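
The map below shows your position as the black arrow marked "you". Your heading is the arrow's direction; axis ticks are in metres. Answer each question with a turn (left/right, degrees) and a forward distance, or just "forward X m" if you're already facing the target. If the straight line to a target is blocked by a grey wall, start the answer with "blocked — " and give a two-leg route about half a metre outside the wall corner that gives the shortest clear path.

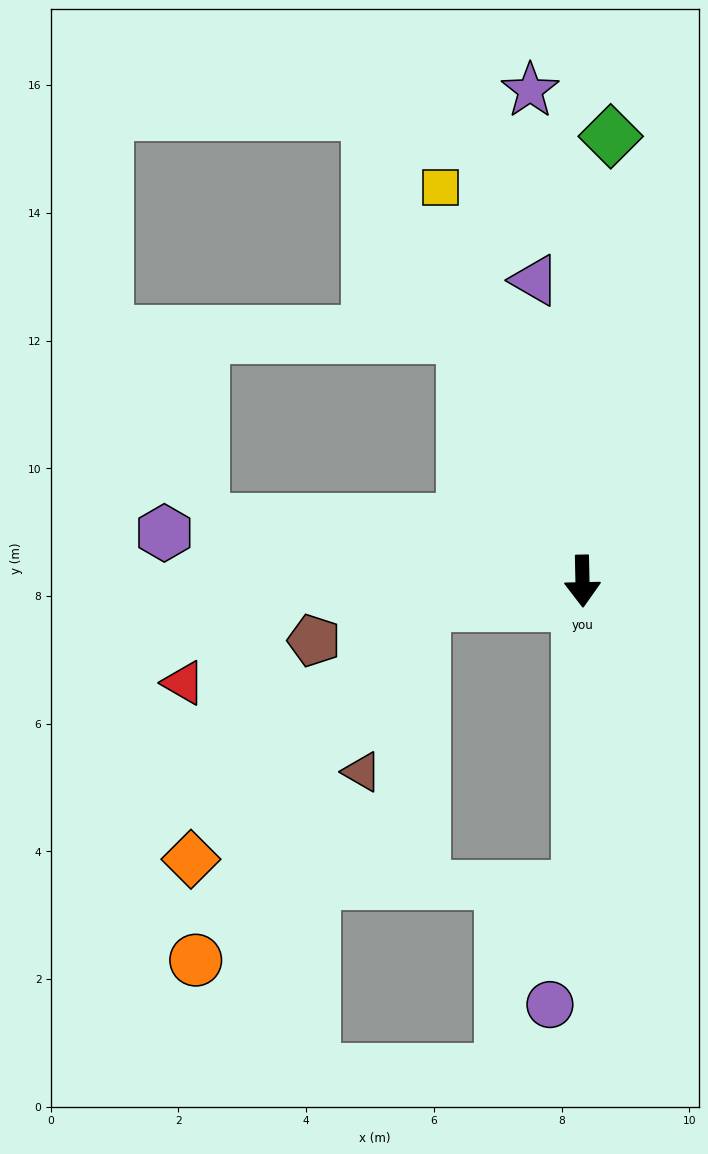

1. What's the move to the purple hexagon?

turn right 98°, forward 6.6 m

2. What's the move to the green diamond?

turn left 175°, forward 7.0 m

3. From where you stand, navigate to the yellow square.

turn right 161°, forward 6.6 m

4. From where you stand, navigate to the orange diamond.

blocked — turn right 83°, forward 2.5 m, then turn left 39°, forward 5.4 m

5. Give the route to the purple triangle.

turn right 172°, forward 4.8 m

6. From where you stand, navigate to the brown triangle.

blocked — turn right 83°, forward 2.5 m, then turn left 62°, forward 2.8 m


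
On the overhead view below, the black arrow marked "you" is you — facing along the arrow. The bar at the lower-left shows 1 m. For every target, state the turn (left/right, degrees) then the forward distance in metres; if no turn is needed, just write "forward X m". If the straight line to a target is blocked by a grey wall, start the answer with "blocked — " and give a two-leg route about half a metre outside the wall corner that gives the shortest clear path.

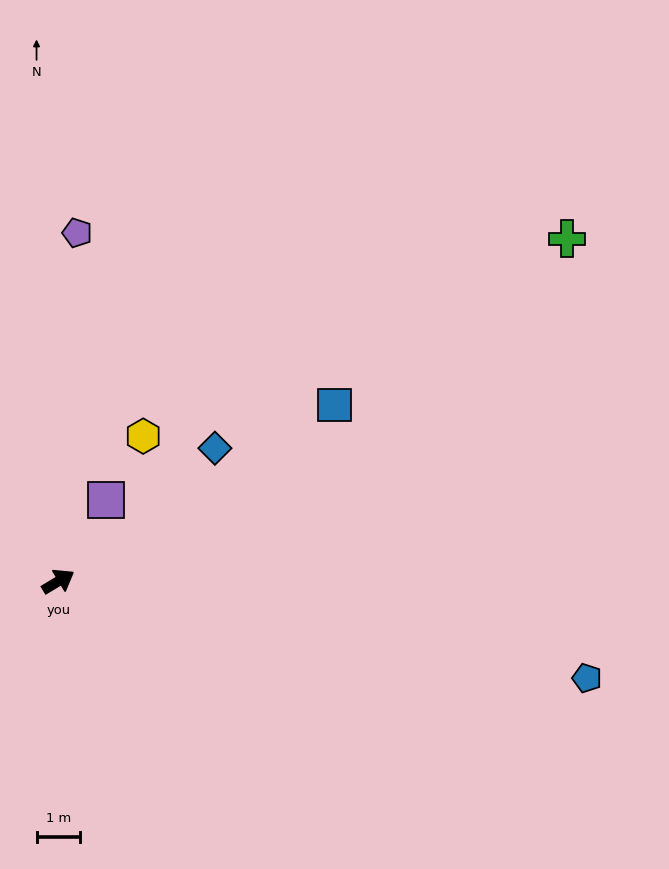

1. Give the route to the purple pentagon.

turn left 56°, forward 8.0 m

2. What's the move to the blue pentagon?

turn right 41°, forward 12.3 m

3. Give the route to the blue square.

forward 7.5 m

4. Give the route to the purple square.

turn left 29°, forward 2.2 m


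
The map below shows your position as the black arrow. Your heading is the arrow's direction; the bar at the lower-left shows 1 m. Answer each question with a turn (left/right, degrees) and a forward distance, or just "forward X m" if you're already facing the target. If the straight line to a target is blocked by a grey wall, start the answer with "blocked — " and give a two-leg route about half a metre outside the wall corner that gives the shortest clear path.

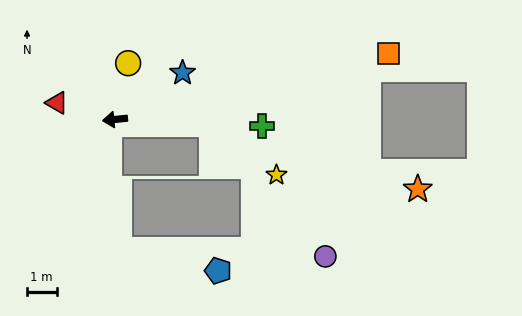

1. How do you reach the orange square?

turn right 172°, forward 9.5 m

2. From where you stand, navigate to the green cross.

turn left 172°, forward 5.0 m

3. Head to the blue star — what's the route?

turn right 151°, forward 2.8 m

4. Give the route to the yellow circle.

turn right 109°, forward 2.0 m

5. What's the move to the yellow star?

blocked — turn left 171°, forward 3.3 m, then turn right 34°, forward 2.8 m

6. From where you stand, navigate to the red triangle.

turn right 22°, forward 2.0 m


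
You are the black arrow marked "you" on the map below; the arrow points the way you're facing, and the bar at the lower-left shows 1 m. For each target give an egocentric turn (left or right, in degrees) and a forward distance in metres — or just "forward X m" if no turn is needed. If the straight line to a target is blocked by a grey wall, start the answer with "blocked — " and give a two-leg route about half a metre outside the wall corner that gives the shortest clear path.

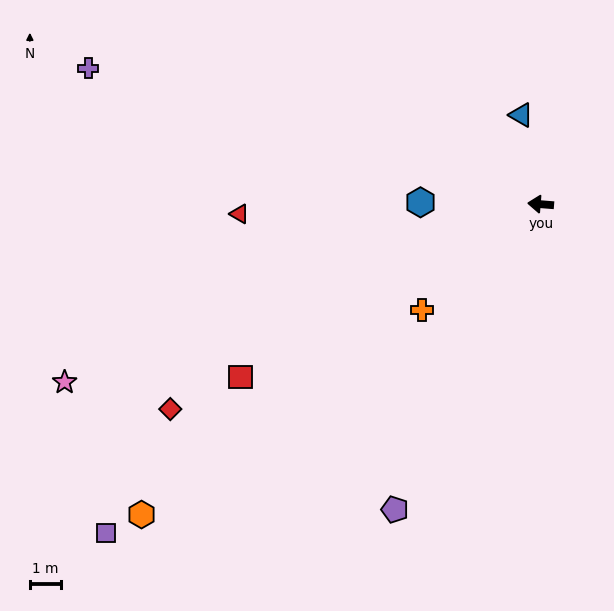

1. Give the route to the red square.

turn left 34°, forward 11.0 m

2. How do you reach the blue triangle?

turn right 73°, forward 2.9 m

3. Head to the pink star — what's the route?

turn left 25°, forward 16.1 m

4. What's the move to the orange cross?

turn left 46°, forward 5.0 m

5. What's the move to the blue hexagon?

turn left 4°, forward 3.8 m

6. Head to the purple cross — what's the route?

turn right 12°, forward 15.0 m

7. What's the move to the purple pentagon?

turn left 69°, forward 10.7 m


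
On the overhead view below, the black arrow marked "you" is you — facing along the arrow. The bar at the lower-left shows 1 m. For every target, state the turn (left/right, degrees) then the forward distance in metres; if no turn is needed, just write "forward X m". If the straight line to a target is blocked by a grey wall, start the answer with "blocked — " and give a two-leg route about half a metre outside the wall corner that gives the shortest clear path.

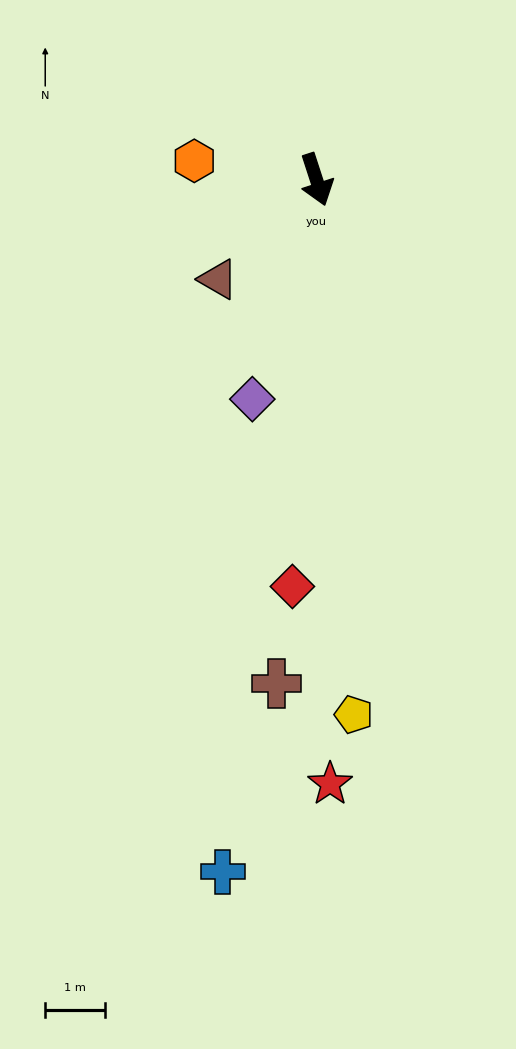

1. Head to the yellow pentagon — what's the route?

turn right 14°, forward 8.9 m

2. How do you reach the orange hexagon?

turn right 117°, forward 2.1 m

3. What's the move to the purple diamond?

turn right 34°, forward 3.8 m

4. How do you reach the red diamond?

turn right 21°, forward 6.8 m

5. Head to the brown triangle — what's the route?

turn right 63°, forward 2.3 m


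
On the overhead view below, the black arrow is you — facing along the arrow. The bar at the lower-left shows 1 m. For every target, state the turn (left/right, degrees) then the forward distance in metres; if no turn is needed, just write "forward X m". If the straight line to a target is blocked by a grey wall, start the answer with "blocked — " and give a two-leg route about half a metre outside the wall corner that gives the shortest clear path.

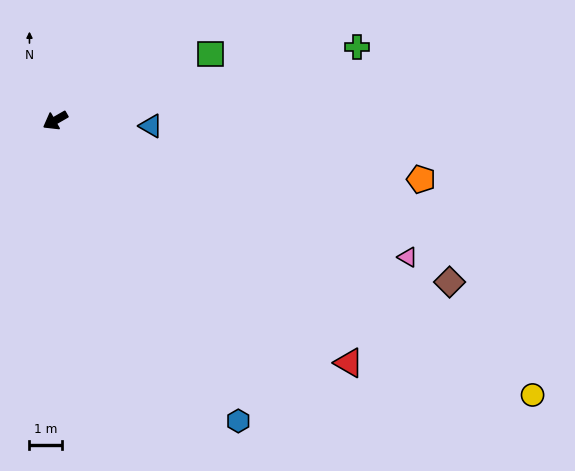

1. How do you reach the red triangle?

turn left 111°, forward 11.6 m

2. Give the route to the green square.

turn left 173°, forward 5.1 m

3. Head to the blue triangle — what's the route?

turn left 147°, forward 2.9 m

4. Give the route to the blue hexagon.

turn left 91°, forward 10.7 m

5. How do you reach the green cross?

turn left 164°, forward 9.4 m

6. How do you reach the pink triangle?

turn left 129°, forward 11.5 m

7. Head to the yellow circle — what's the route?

turn left 120°, forward 16.7 m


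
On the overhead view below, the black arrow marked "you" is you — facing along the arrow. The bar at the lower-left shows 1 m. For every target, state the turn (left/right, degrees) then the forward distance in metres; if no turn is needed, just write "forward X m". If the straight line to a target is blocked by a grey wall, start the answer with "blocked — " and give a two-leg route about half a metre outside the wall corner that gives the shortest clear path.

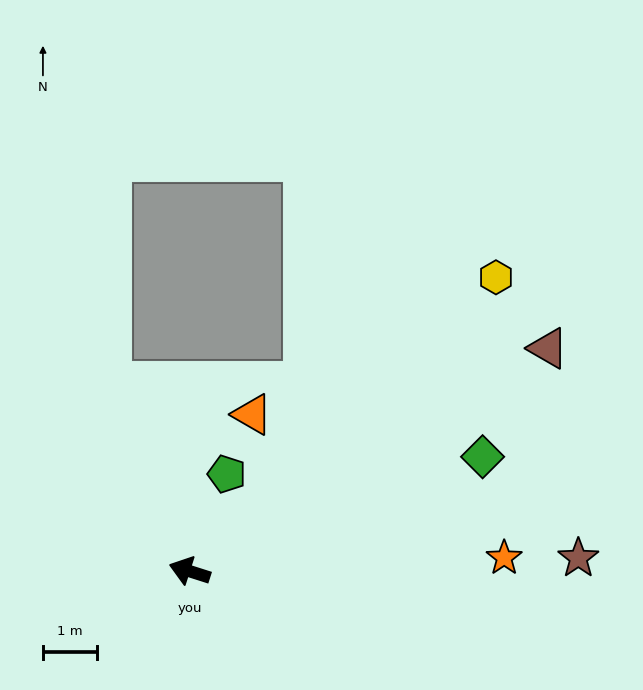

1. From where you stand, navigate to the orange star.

turn right 160°, forward 5.8 m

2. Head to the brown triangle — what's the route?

turn right 130°, forward 7.8 m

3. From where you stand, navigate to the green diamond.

turn right 141°, forward 5.8 m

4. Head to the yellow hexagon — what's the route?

turn right 118°, forward 7.9 m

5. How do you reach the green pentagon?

turn right 93°, forward 1.9 m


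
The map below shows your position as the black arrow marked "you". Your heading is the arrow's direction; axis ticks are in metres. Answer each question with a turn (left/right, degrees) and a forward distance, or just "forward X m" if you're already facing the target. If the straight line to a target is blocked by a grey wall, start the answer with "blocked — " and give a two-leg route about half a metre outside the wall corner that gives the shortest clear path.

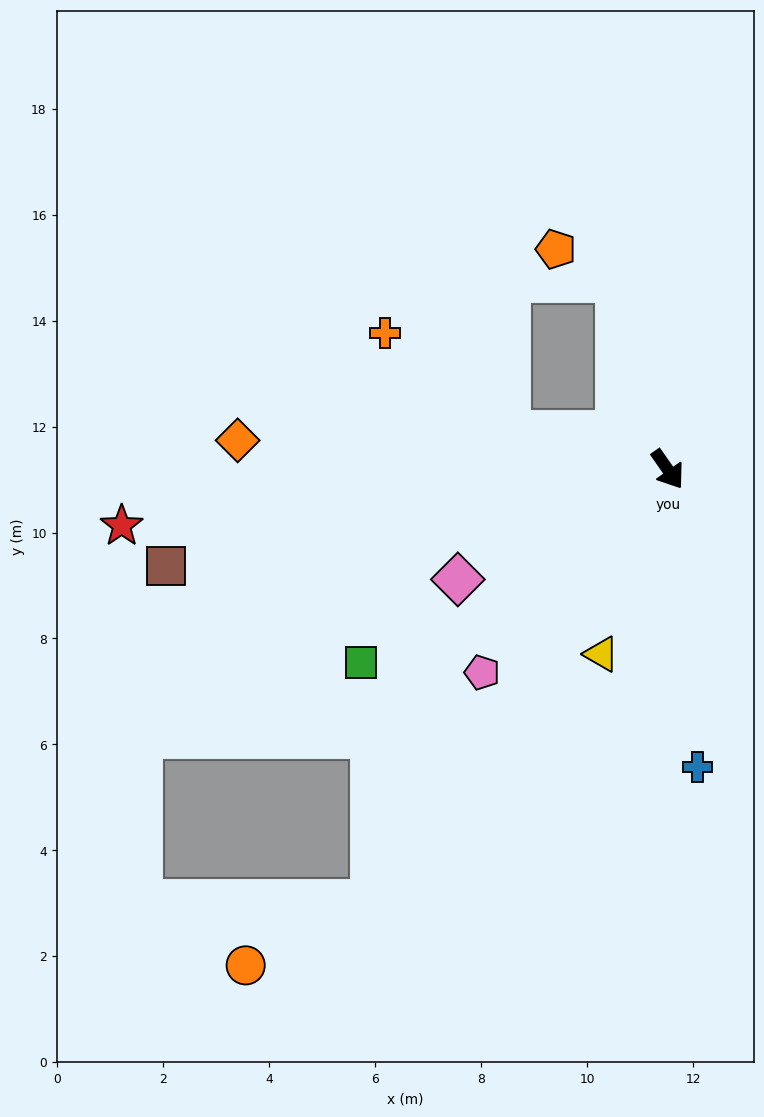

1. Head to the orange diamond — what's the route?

turn right 129°, forward 8.1 m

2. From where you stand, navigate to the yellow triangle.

turn right 55°, forward 3.7 m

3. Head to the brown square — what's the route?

turn right 114°, forward 9.6 m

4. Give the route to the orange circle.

blocked — turn right 69°, forward 9.9 m, then turn right 29°, forward 2.7 m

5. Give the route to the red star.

turn right 119°, forward 10.4 m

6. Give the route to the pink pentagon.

turn right 77°, forward 5.2 m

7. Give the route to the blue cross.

turn right 29°, forward 5.6 m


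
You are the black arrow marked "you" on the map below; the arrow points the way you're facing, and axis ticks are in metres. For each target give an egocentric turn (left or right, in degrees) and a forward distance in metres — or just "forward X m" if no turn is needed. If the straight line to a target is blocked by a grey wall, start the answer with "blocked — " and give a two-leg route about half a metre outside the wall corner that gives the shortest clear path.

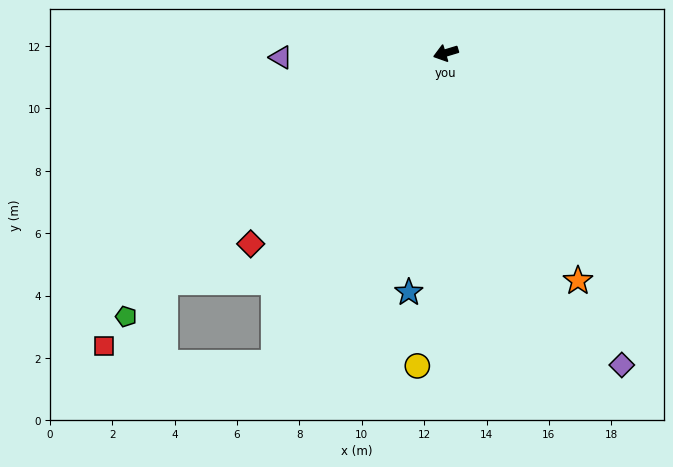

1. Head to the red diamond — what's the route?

turn left 28°, forward 8.8 m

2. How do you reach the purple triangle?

turn right 15°, forward 5.3 m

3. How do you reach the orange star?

turn left 103°, forward 8.4 m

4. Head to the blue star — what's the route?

turn left 64°, forward 7.8 m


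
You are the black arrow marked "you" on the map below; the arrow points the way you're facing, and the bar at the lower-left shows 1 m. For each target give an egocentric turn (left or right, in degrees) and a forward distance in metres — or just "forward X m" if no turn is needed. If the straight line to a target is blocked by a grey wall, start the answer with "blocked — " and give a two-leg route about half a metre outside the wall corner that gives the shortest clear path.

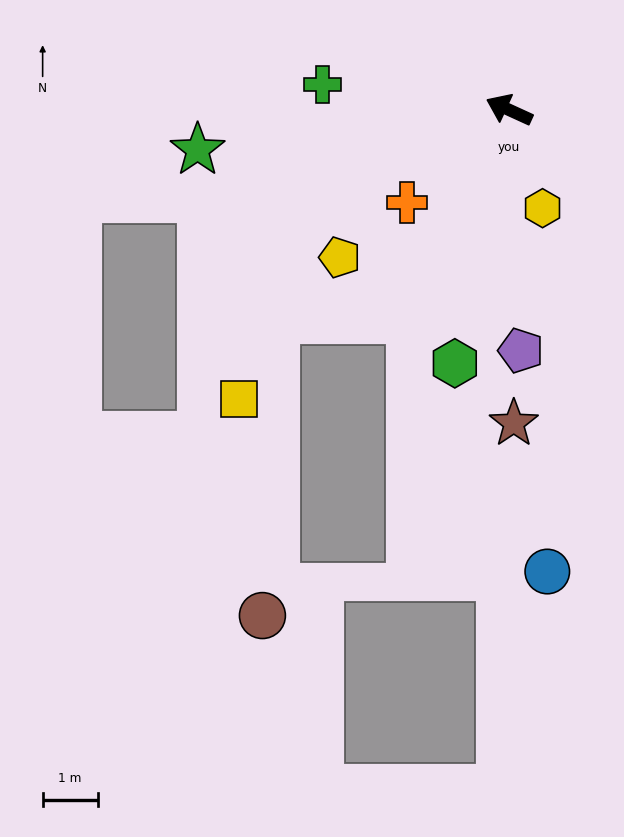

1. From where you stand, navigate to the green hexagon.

turn left 102°, forward 4.7 m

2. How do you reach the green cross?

turn left 17°, forward 3.4 m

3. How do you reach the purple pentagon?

turn left 117°, forward 4.4 m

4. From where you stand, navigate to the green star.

turn left 32°, forward 5.7 m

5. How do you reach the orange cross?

turn left 67°, forward 2.5 m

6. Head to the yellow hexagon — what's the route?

turn left 133°, forward 1.9 m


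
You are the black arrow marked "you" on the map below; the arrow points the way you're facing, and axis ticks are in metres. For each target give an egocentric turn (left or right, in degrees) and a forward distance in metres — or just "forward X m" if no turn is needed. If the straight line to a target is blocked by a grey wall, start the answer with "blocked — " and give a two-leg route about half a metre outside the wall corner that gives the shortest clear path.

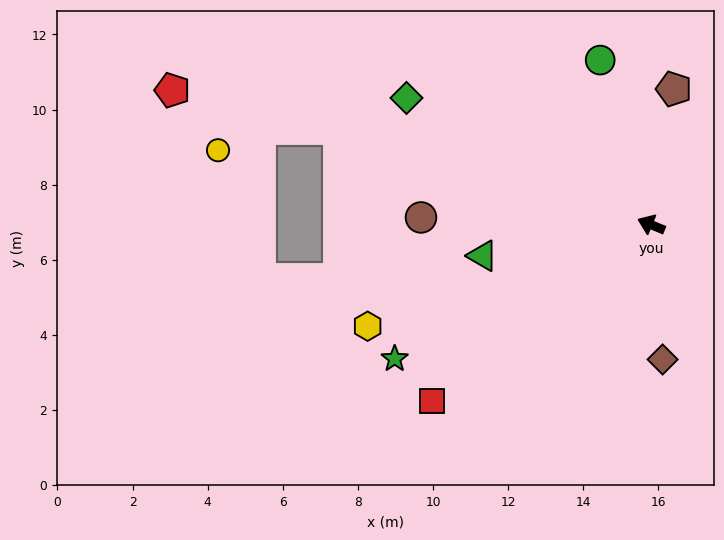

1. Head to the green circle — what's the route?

turn right 50°, forward 4.6 m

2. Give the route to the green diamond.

turn right 5°, forward 7.3 m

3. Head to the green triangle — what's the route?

turn left 33°, forward 4.6 m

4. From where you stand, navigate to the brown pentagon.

turn right 77°, forward 3.7 m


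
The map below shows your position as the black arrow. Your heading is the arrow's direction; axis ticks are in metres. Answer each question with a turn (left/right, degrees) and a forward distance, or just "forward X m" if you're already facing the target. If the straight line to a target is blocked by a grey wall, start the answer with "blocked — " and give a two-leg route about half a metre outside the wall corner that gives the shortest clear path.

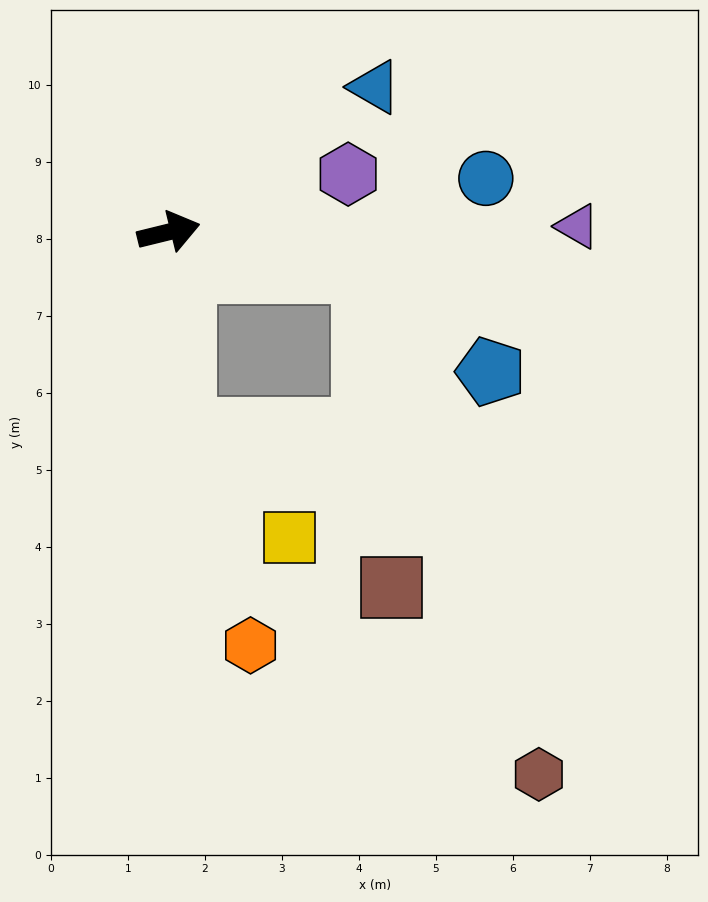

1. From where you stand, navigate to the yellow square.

blocked — turn right 100°, forward 2.6 m, then turn left 41°, forward 2.0 m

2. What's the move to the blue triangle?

turn left 21°, forward 3.3 m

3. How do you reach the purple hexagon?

turn left 4°, forward 2.4 m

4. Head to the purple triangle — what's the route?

turn right 13°, forward 5.3 m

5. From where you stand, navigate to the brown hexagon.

blocked — turn right 25°, forward 2.6 m, then turn right 60°, forward 6.9 m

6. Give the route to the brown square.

blocked — turn right 25°, forward 2.6 m, then turn right 74°, forward 4.1 m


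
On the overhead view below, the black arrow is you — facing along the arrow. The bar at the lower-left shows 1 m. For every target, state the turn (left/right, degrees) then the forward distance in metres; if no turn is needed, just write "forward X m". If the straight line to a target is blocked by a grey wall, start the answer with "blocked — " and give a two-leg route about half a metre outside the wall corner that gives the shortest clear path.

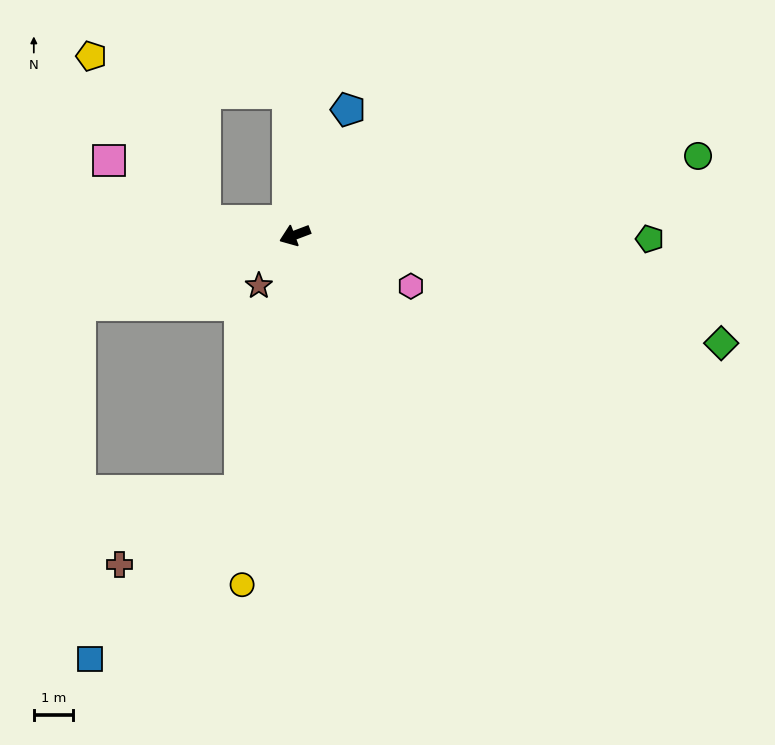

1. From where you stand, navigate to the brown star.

turn left 34°, forward 1.6 m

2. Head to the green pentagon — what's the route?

turn left 159°, forward 9.1 m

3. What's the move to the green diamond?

turn left 145°, forward 11.3 m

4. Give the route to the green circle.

turn left 170°, forward 10.6 m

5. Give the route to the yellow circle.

turn left 61°, forward 9.1 m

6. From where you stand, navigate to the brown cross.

blocked — turn left 57°, forward 6.7 m, then turn right 47°, forward 3.6 m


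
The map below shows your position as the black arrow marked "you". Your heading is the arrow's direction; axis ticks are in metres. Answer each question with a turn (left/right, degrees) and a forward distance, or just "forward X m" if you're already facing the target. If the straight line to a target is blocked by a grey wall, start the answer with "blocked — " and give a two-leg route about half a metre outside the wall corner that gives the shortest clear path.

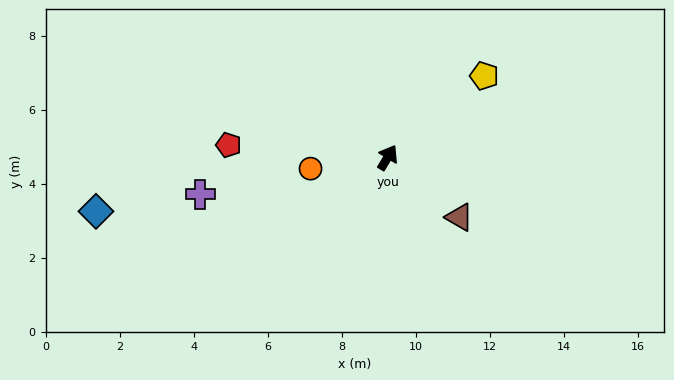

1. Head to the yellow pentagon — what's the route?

turn right 19°, forward 3.4 m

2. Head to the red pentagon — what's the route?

turn left 117°, forward 4.3 m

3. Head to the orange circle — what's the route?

turn left 129°, forward 2.1 m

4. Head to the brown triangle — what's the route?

turn right 99°, forward 2.5 m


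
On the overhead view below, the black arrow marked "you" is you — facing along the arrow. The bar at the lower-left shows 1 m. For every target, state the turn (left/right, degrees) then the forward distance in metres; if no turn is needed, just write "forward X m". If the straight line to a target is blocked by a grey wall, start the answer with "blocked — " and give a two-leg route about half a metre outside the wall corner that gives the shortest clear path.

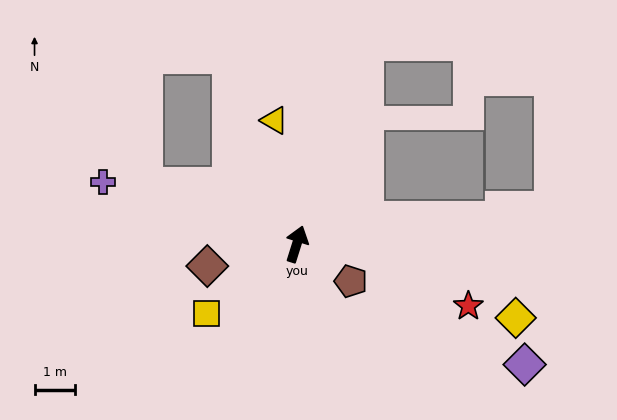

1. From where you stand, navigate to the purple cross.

turn left 90°, forward 5.0 m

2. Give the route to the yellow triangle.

turn left 28°, forward 3.1 m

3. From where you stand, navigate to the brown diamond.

turn left 121°, forward 2.3 m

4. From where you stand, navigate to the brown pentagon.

turn right 107°, forward 1.6 m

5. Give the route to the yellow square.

turn left 145°, forward 2.8 m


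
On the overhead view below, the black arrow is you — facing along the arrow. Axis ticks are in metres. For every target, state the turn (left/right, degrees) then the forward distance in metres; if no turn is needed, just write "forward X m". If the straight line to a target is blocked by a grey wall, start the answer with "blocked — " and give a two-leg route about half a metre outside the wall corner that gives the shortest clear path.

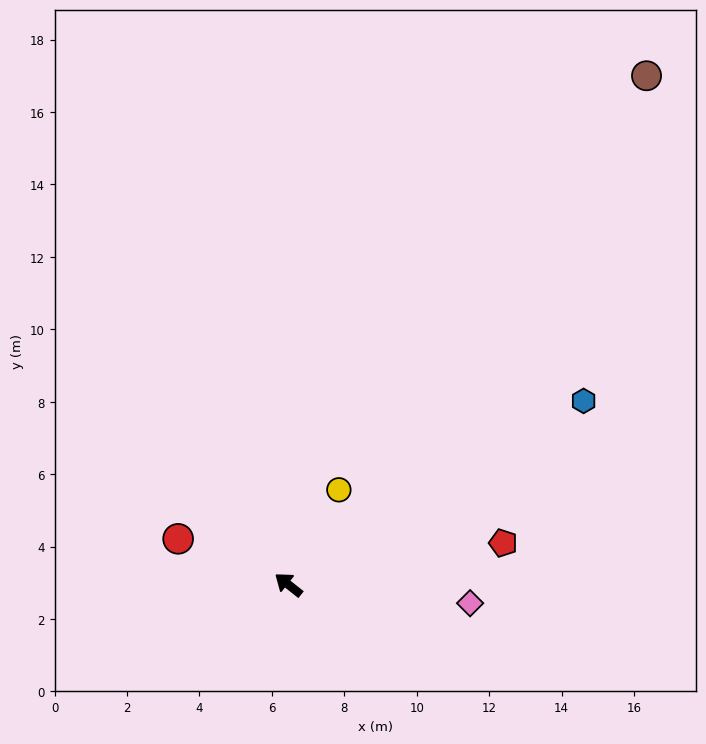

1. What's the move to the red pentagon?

turn right 131°, forward 6.0 m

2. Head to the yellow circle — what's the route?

turn right 80°, forward 3.0 m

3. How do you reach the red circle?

turn left 16°, forward 3.3 m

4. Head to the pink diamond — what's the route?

turn right 147°, forward 5.0 m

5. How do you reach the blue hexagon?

turn right 110°, forward 9.6 m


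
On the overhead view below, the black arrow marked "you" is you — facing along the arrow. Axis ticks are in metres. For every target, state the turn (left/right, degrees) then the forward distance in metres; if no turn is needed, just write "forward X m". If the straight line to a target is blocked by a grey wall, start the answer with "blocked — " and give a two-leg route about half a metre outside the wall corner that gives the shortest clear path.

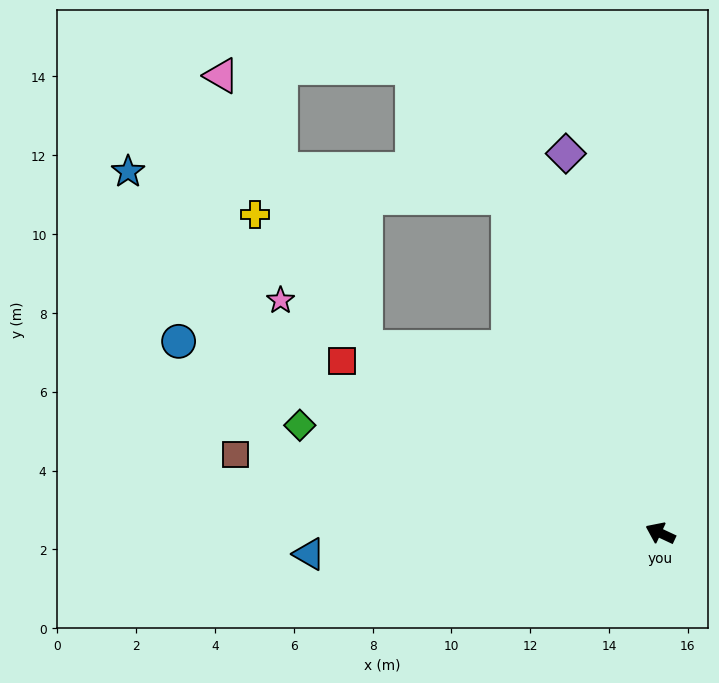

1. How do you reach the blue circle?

turn left 3°, forward 13.2 m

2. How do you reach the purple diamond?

turn right 51°, forward 9.9 m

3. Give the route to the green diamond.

turn left 8°, forward 9.5 m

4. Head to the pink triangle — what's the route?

blocked — turn right 7°, forward 8.8 m, then turn right 30°, forward 7.8 m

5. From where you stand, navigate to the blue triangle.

turn left 29°, forward 8.9 m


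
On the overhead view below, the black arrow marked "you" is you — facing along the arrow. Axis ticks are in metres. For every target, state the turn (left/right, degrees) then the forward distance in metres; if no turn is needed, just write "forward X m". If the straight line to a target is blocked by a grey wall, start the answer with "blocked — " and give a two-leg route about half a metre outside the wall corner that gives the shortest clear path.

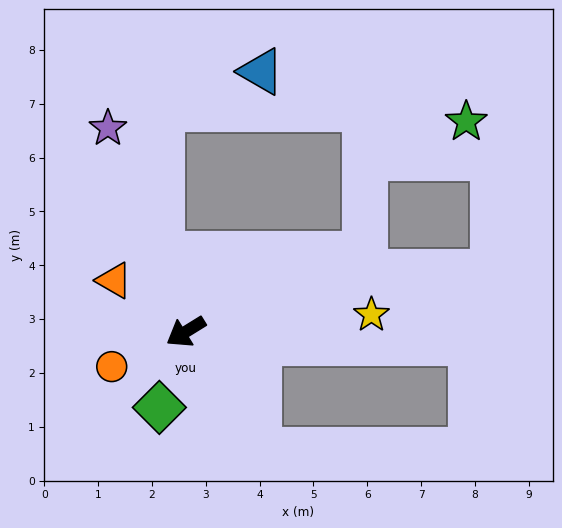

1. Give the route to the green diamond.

turn left 39°, forward 1.5 m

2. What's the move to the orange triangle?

turn right 67°, forward 1.6 m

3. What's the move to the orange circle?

turn right 7°, forward 1.5 m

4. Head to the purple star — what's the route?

turn right 101°, forward 4.0 m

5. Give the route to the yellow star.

turn left 153°, forward 3.5 m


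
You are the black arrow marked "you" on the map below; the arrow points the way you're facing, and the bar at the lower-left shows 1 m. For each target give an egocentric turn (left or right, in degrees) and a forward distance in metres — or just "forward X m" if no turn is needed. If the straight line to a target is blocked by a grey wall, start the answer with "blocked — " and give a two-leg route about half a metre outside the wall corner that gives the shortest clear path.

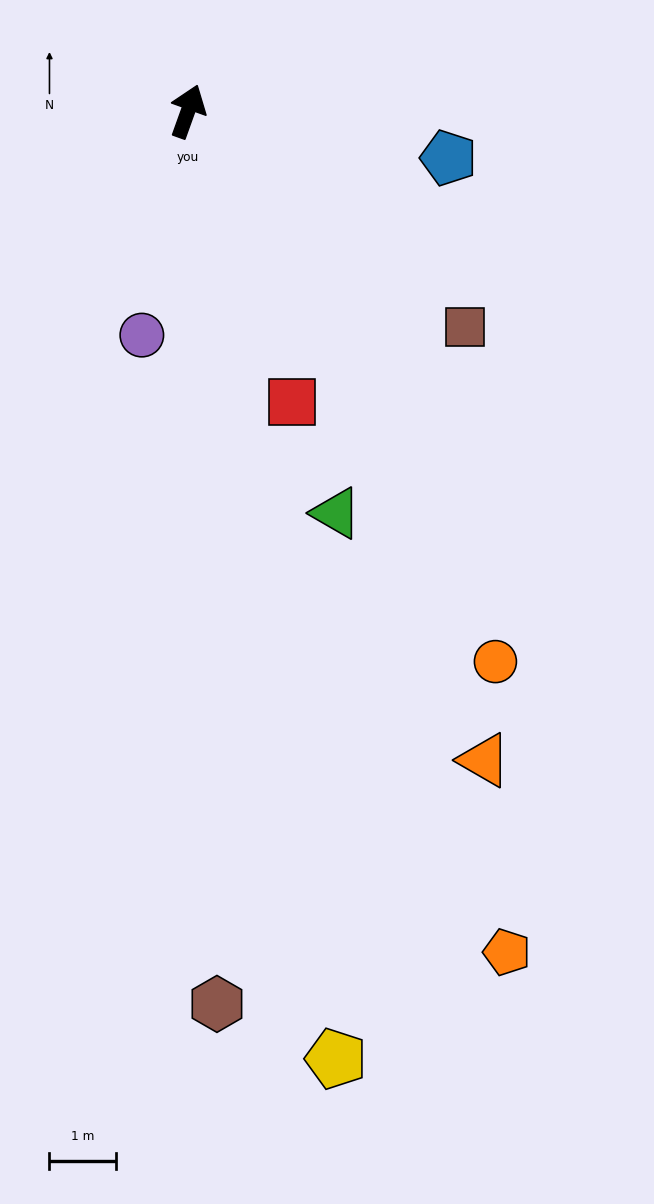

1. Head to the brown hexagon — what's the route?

turn right 158°, forward 13.5 m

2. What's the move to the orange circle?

turn right 131°, forward 9.5 m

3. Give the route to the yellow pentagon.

turn right 151°, forward 14.5 m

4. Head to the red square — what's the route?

turn right 141°, forward 4.7 m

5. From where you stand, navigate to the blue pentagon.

turn right 80°, forward 4.0 m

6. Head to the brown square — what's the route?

turn right 108°, forward 5.3 m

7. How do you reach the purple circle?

turn right 172°, forward 3.4 m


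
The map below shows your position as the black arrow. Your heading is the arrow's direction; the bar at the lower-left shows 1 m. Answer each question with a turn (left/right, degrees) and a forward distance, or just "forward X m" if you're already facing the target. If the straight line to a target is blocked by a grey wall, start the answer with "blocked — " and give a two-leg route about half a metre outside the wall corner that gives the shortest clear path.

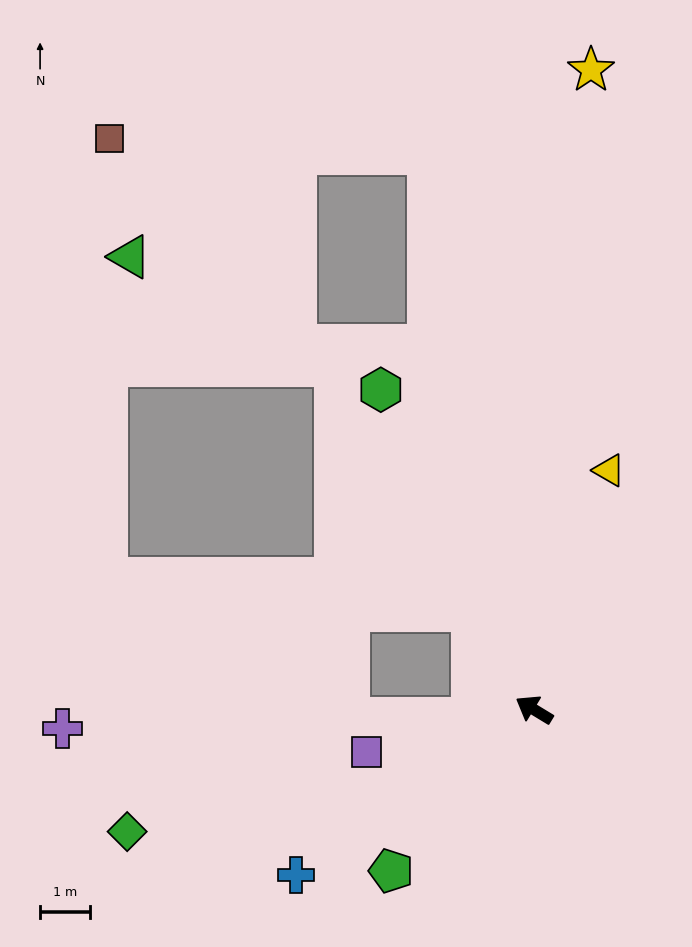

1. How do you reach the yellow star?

turn right 64°, forward 12.9 m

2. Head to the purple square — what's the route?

turn left 45°, forward 3.5 m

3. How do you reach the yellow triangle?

turn right 76°, forward 5.0 m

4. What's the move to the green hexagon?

turn right 33°, forward 7.1 m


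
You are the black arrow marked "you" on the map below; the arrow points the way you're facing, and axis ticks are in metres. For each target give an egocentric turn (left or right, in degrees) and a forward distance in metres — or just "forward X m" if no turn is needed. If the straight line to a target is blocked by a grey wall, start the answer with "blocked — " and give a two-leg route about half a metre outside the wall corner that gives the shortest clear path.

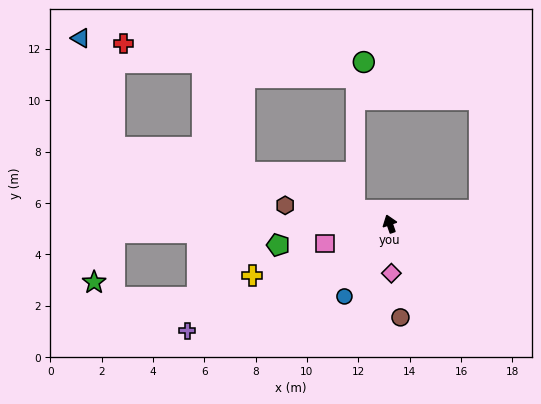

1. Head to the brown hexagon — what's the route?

turn left 61°, forward 4.1 m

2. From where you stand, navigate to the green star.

blocked — turn left 73°, forward 10.7 m, then turn left 66°, forward 2.1 m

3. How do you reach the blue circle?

turn left 129°, forward 3.3 m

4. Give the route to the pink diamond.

turn left 163°, forward 1.9 m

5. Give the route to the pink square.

turn left 88°, forward 2.6 m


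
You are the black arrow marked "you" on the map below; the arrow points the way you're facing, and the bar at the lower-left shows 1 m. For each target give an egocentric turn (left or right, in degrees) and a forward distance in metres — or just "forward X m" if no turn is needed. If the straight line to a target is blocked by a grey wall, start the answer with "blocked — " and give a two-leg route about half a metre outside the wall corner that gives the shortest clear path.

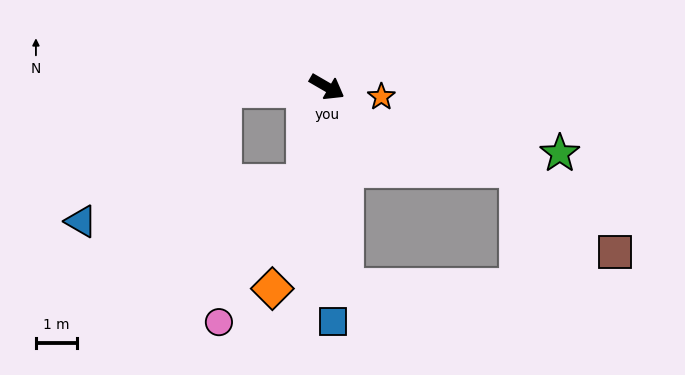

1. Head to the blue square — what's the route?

turn right 58°, forward 5.6 m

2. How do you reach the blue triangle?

blocked — turn right 148°, forward 2.5 m, then turn left 41°, forward 4.7 m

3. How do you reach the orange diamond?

turn right 75°, forward 5.0 m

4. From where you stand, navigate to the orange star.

turn left 20°, forward 1.3 m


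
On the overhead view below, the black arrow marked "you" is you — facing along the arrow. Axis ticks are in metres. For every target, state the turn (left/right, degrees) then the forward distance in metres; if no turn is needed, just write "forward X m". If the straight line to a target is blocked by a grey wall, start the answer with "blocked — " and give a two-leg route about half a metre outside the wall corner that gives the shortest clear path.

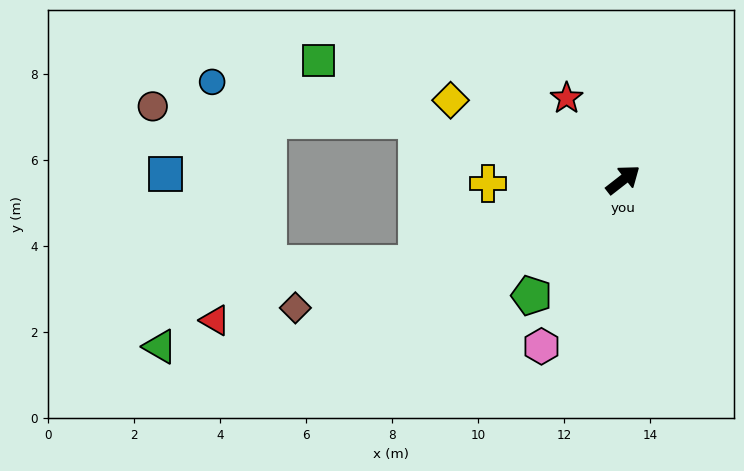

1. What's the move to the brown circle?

blocked — turn left 126°, forward 5.0 m, then turn left 13°, forward 6.1 m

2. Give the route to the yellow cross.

turn left 144°, forward 3.1 m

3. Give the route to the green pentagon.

turn right 166°, forward 3.4 m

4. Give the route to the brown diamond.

turn left 163°, forward 8.2 m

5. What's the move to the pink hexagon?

turn right 154°, forward 4.3 m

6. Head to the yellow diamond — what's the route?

turn left 117°, forward 4.4 m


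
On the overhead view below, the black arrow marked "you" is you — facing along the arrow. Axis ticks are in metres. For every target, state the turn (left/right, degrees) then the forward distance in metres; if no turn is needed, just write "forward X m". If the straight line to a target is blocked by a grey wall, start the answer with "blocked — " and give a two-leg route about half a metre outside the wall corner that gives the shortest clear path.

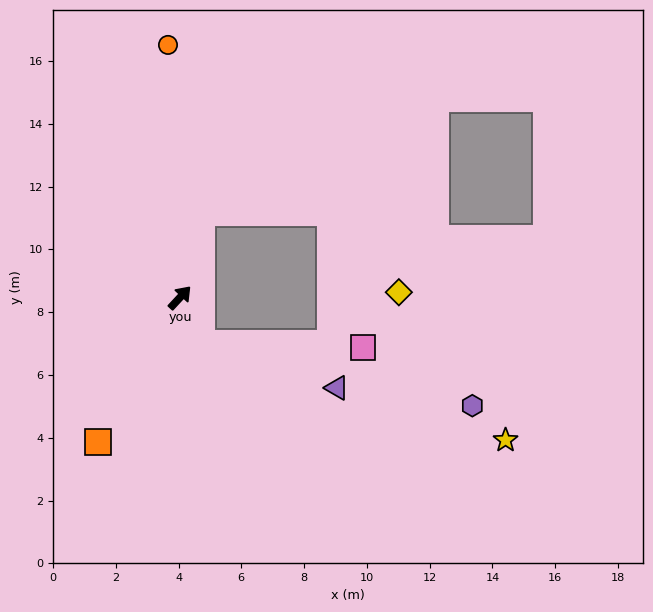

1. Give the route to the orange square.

turn right 167°, forward 5.3 m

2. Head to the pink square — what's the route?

blocked — turn right 111°, forward 1.6 m, then turn left 62°, forward 5.1 m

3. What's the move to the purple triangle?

blocked — turn right 111°, forward 1.6 m, then turn left 46°, forward 4.5 m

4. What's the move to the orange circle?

turn left 46°, forward 8.1 m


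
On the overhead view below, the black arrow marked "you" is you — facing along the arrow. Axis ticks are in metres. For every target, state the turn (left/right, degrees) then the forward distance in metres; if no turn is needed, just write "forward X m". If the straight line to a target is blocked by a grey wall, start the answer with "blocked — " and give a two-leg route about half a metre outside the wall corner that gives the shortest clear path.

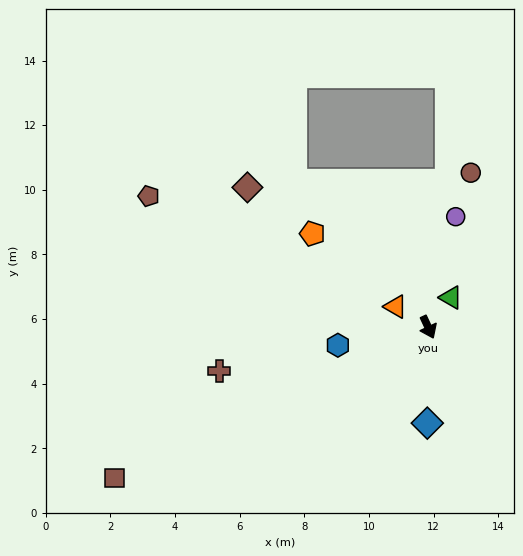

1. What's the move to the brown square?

turn right 89°, forward 10.8 m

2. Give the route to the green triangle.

turn left 118°, forward 1.2 m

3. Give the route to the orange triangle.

turn right 147°, forward 1.2 m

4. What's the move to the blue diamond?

turn right 26°, forward 3.0 m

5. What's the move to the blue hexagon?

turn right 104°, forward 2.9 m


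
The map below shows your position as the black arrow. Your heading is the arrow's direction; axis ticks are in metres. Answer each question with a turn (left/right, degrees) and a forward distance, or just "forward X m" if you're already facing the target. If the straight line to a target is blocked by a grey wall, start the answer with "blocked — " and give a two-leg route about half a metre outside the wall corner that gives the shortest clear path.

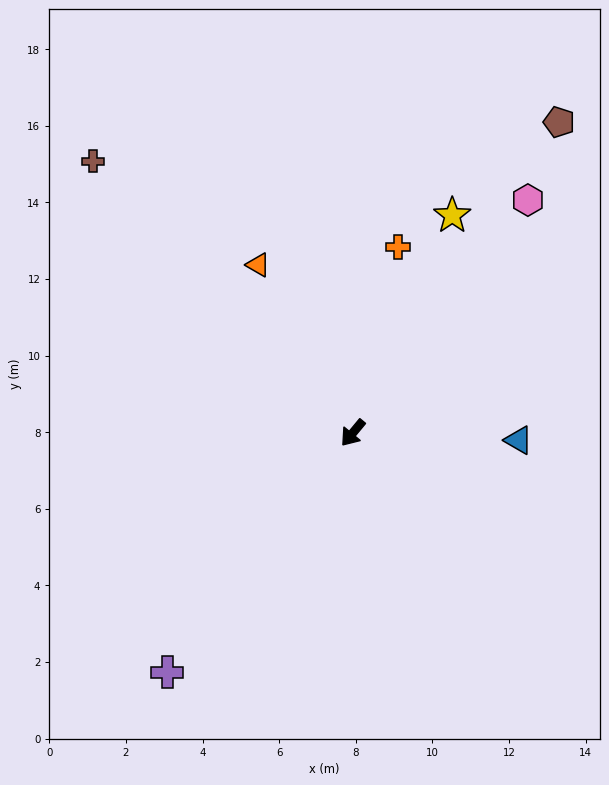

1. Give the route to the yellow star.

turn right 165°, forward 6.2 m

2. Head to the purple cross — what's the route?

forward 7.9 m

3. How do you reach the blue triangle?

turn left 127°, forward 4.3 m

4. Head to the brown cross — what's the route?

turn right 97°, forward 9.8 m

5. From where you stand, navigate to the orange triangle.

turn right 111°, forward 5.0 m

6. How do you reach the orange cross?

turn right 154°, forward 5.0 m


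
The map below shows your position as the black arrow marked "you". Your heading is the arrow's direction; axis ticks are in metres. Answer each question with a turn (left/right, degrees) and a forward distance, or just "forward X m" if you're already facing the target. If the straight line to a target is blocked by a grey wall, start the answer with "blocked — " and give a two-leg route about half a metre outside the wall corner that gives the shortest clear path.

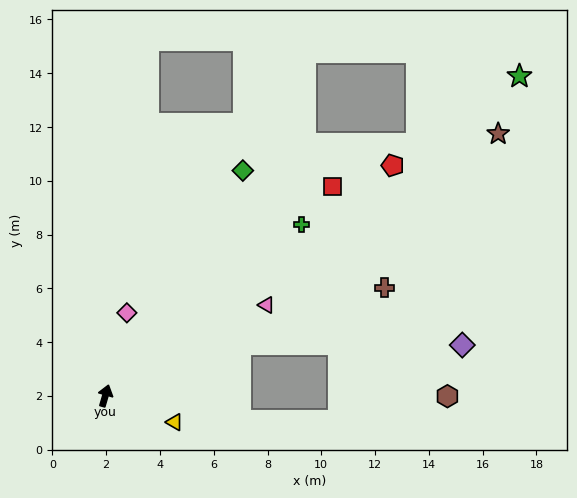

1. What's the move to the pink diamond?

forward 3.2 m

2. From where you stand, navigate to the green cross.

turn right 33°, forward 9.7 m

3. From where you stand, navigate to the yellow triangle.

turn right 95°, forward 2.8 m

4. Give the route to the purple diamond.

blocked — turn right 53°, forward 5.4 m, then turn right 21°, forward 8.3 m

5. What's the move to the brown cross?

turn right 53°, forward 11.1 m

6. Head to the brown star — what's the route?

turn right 40°, forward 17.6 m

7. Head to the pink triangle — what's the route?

turn right 44°, forward 6.9 m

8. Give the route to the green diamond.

turn right 15°, forward 9.8 m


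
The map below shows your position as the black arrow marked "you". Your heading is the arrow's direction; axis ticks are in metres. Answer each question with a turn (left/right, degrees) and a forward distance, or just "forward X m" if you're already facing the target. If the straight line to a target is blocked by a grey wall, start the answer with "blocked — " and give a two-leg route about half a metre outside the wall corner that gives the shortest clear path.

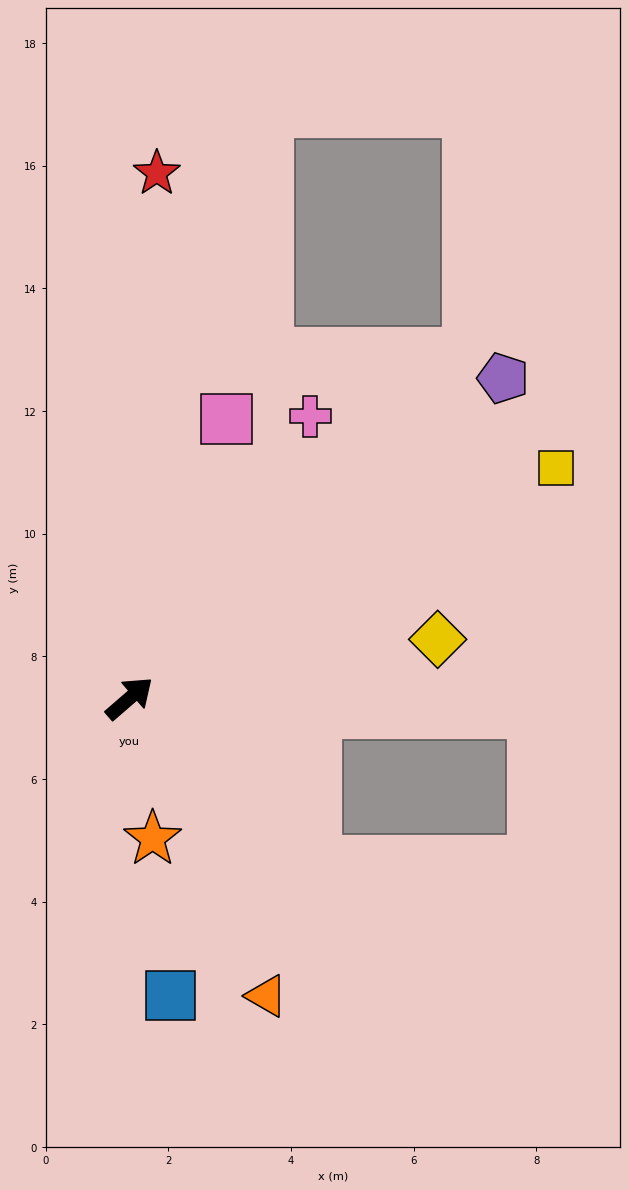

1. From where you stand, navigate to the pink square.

turn left 30°, forward 4.8 m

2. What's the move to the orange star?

turn right 122°, forward 2.3 m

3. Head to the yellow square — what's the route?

turn right 13°, forward 7.9 m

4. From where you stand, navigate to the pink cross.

turn left 16°, forward 5.5 m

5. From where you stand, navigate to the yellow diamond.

turn right 30°, forward 5.1 m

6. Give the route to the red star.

turn left 46°, forward 8.6 m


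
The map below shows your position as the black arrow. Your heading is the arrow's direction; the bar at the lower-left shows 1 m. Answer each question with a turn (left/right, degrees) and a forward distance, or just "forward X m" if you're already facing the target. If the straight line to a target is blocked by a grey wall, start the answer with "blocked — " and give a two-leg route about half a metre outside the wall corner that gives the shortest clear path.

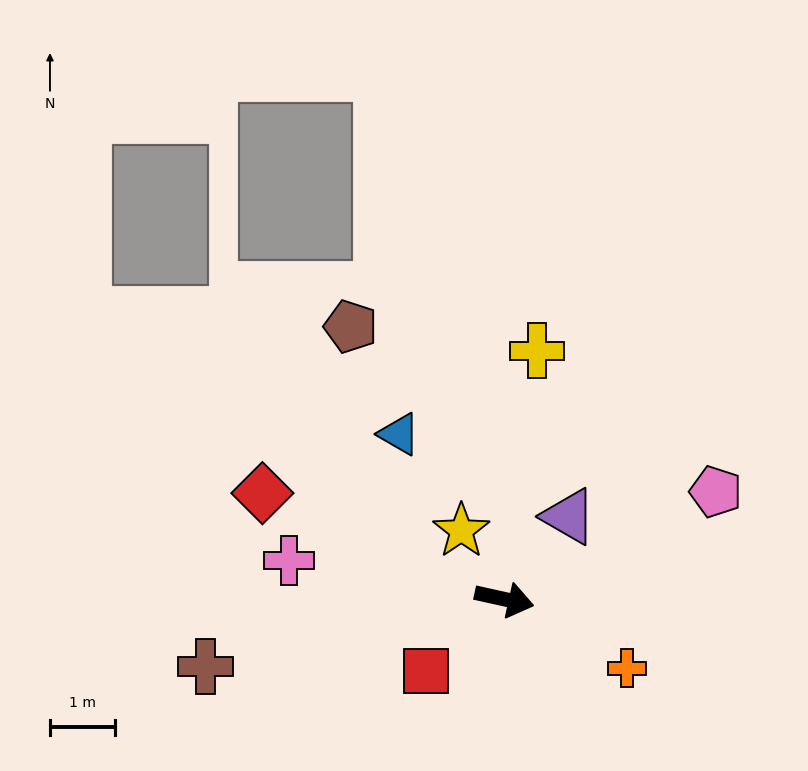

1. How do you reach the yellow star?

turn left 135°, forward 1.2 m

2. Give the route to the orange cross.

turn right 17°, forward 2.2 m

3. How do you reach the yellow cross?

turn left 95°, forward 3.9 m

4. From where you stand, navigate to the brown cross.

turn right 155°, forward 4.7 m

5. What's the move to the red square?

turn right 125°, forward 1.6 m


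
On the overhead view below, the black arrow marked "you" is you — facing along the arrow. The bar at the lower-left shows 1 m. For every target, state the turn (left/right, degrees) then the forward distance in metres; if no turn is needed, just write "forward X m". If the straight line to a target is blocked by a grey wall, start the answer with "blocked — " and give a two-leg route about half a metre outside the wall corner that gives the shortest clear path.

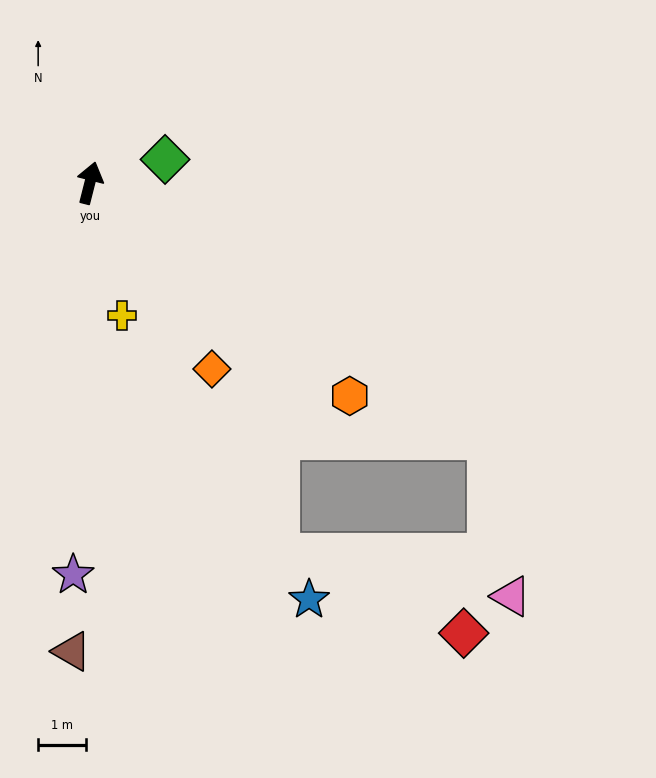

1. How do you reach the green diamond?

turn right 58°, forward 1.6 m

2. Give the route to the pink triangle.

blocked — turn right 109°, forward 9.8 m, then turn right 48°, forward 3.3 m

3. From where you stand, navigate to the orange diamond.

turn right 133°, forward 4.6 m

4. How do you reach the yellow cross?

turn right 152°, forward 2.8 m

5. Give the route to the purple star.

turn right 168°, forward 8.1 m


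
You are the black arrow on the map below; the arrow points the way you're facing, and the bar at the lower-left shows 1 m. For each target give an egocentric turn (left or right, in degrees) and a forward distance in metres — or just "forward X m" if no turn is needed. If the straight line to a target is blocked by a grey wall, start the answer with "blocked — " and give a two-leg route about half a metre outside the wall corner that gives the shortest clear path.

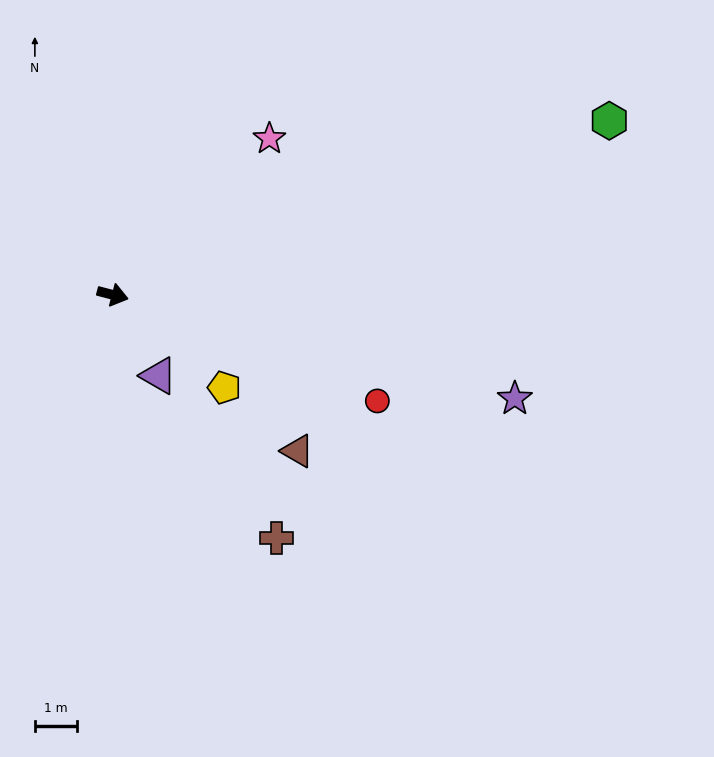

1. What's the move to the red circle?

turn right 7°, forward 6.8 m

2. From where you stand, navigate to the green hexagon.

turn left 34°, forward 12.6 m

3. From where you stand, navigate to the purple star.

forward 9.9 m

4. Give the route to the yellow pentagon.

turn right 25°, forward 3.5 m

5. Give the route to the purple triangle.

turn right 46°, forward 2.2 m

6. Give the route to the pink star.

turn left 60°, forward 5.3 m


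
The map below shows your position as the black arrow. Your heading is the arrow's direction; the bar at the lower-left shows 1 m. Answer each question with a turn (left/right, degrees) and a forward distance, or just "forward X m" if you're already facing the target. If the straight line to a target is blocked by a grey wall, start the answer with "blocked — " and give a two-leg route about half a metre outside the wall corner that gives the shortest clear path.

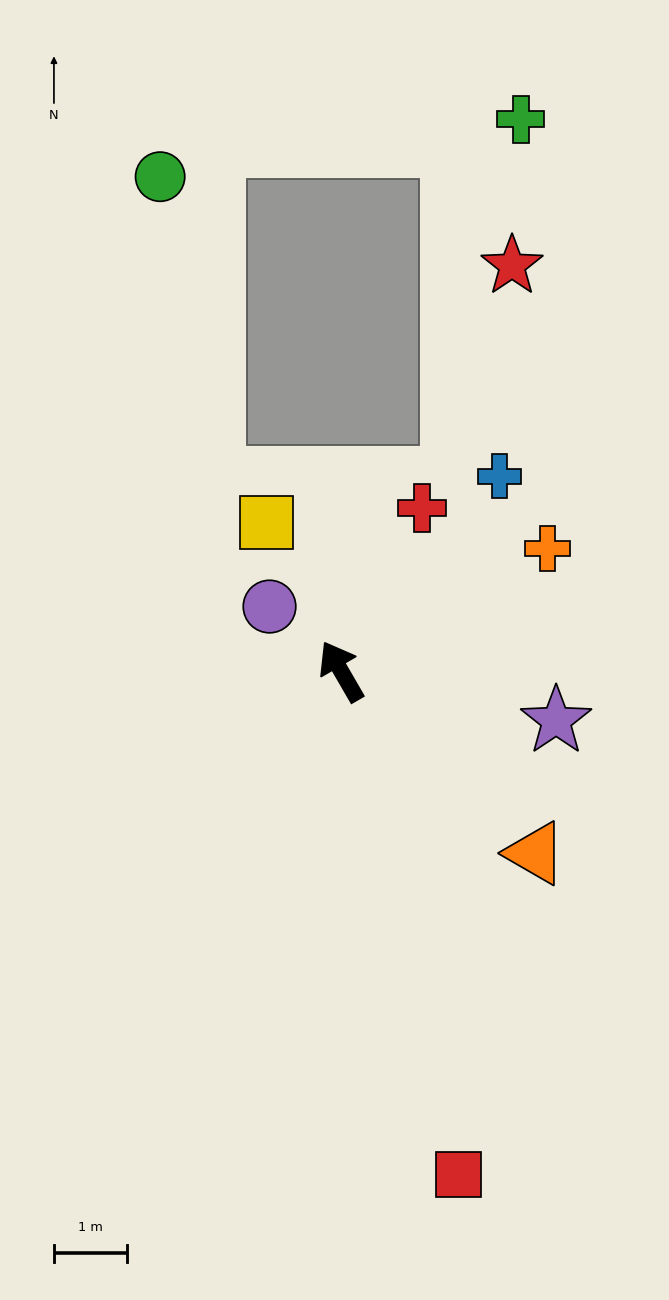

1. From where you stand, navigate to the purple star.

turn right 133°, forward 3.0 m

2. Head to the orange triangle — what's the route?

turn right 163°, forward 3.7 m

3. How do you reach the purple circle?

turn left 18°, forward 1.3 m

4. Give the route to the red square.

turn left 163°, forward 7.1 m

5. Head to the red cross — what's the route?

turn right 56°, forward 2.5 m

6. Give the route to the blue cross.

turn right 69°, forward 3.5 m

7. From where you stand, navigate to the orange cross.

turn right 89°, forward 3.3 m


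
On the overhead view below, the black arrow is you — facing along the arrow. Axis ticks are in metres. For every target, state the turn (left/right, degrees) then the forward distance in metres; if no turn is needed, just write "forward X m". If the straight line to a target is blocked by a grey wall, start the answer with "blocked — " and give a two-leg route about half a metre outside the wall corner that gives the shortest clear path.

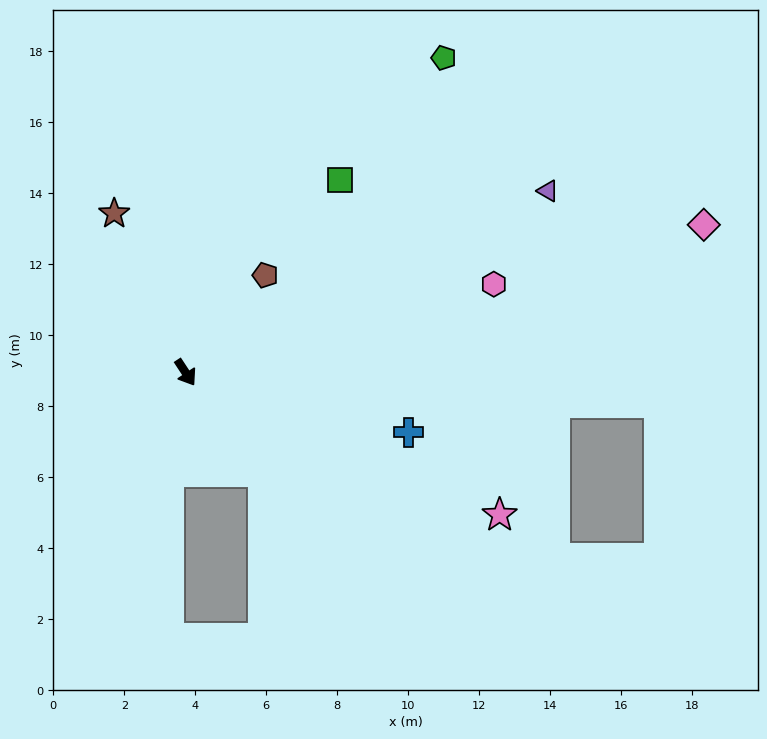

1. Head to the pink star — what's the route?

turn left 32°, forward 9.7 m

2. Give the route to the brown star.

turn left 171°, forward 4.9 m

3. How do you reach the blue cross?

turn left 42°, forward 6.5 m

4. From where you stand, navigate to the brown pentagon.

turn left 107°, forward 3.5 m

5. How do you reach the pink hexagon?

turn left 73°, forward 9.0 m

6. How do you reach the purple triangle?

turn left 83°, forward 11.4 m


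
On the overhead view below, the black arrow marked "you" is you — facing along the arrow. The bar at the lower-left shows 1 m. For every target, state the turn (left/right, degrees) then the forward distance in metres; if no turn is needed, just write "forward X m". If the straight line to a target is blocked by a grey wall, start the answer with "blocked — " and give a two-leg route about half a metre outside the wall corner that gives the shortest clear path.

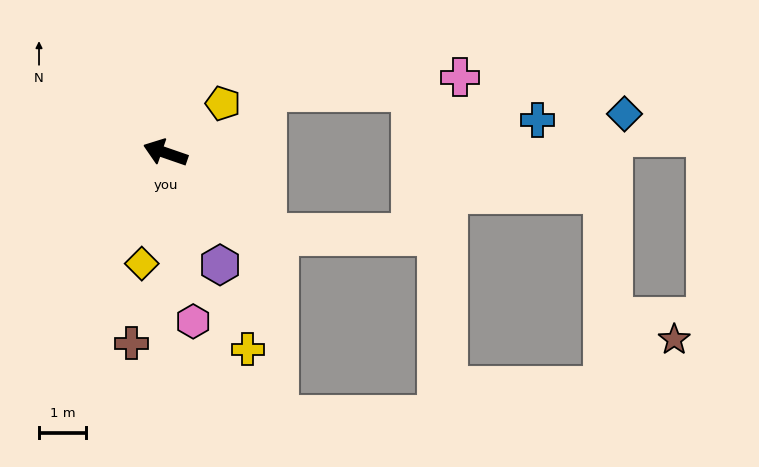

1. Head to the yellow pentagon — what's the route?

turn right 120°, forward 1.6 m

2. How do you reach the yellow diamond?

turn left 97°, forward 2.4 m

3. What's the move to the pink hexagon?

turn left 118°, forward 3.6 m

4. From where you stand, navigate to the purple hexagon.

turn left 135°, forward 2.6 m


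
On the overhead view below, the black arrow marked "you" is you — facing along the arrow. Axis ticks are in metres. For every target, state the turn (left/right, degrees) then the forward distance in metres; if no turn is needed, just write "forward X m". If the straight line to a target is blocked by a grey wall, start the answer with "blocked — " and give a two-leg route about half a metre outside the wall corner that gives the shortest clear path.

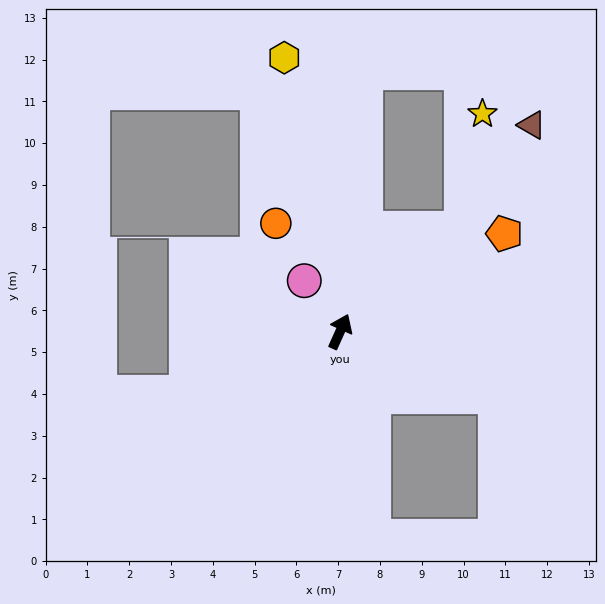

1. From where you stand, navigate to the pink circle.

turn left 59°, forward 1.5 m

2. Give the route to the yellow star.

blocked — turn right 26°, forward 3.8 m, then turn left 40°, forward 2.8 m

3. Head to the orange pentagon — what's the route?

turn right 35°, forward 4.6 m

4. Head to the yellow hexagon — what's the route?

turn left 36°, forward 6.7 m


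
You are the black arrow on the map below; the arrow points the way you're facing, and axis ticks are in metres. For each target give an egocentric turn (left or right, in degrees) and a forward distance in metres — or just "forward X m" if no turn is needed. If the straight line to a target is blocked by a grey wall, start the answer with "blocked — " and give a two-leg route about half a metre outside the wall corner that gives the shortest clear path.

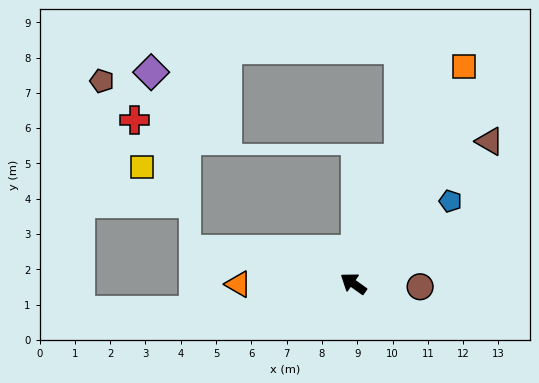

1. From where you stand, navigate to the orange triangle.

turn left 36°, forward 3.3 m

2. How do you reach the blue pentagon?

turn right 104°, forward 3.6 m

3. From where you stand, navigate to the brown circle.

turn right 147°, forward 1.9 m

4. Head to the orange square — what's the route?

turn right 82°, forward 6.9 m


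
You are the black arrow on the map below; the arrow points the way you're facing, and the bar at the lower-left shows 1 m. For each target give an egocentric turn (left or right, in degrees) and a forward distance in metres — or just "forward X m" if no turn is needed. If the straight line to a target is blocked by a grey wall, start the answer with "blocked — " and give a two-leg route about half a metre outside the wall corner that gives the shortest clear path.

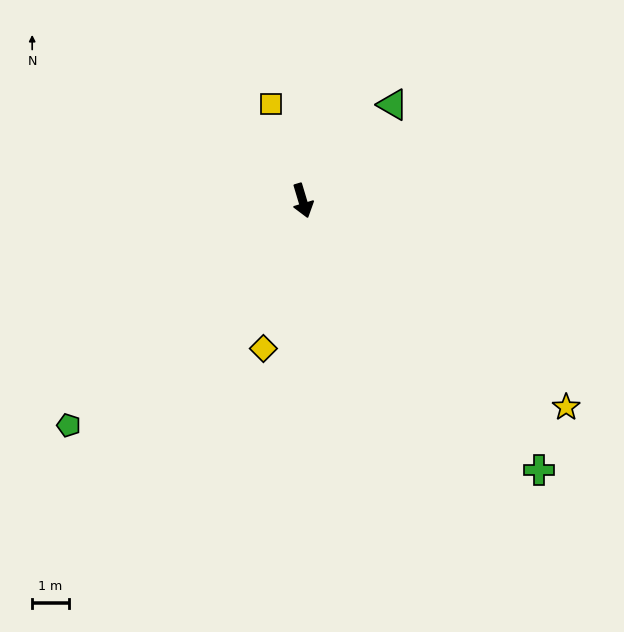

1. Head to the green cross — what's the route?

turn left 25°, forward 9.7 m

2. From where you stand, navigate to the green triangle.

turn left 120°, forward 3.6 m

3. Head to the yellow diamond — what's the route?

turn right 32°, forward 4.2 m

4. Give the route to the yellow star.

turn left 35°, forward 9.1 m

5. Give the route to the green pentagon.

turn right 63°, forward 8.8 m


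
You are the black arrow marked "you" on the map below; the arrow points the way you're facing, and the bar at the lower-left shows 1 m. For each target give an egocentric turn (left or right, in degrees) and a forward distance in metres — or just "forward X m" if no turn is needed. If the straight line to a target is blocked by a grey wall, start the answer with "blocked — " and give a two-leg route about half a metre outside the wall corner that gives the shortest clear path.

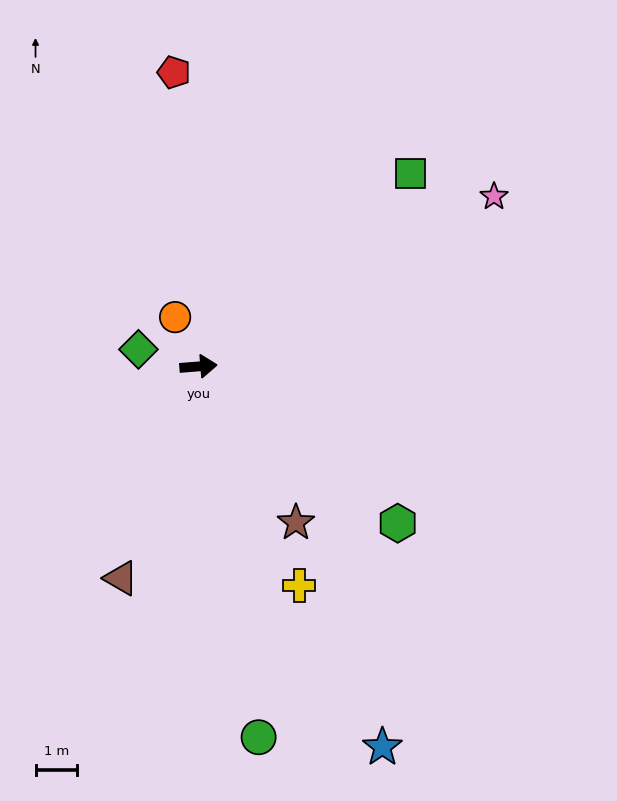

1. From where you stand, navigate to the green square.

turn left 38°, forward 6.8 m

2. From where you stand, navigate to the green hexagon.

turn right 43°, forward 6.1 m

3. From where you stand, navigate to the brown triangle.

turn right 115°, forward 5.4 m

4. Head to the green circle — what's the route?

turn right 85°, forward 9.0 m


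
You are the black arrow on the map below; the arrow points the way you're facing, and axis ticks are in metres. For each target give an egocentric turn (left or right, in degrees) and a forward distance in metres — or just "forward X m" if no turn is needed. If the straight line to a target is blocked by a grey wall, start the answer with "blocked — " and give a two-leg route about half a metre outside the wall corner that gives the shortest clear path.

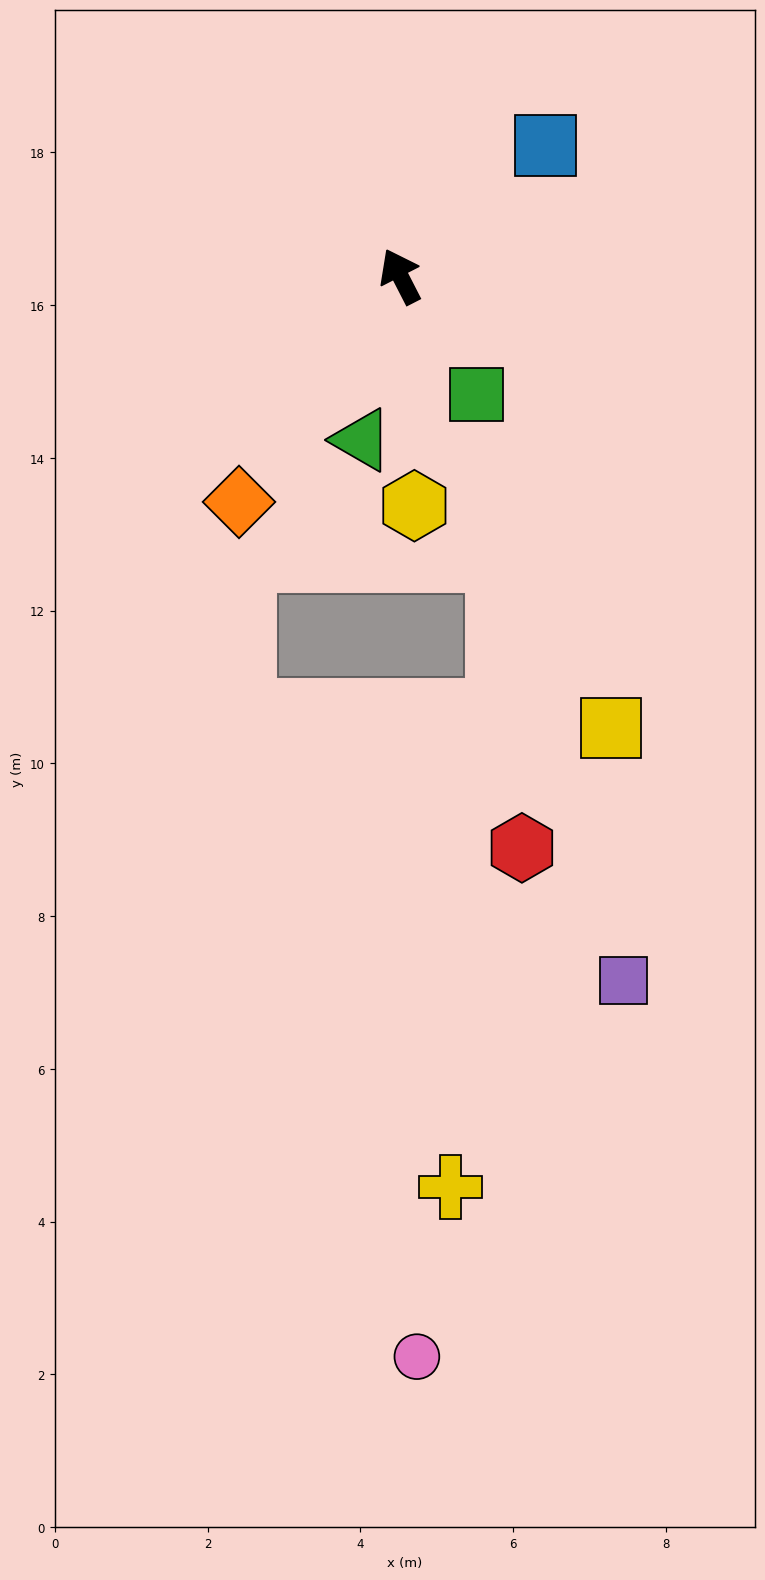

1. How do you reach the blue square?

turn right 75°, forward 2.6 m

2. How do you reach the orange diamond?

turn left 117°, forward 3.6 m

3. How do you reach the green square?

turn right 174°, forward 1.8 m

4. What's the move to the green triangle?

turn left 140°, forward 2.2 m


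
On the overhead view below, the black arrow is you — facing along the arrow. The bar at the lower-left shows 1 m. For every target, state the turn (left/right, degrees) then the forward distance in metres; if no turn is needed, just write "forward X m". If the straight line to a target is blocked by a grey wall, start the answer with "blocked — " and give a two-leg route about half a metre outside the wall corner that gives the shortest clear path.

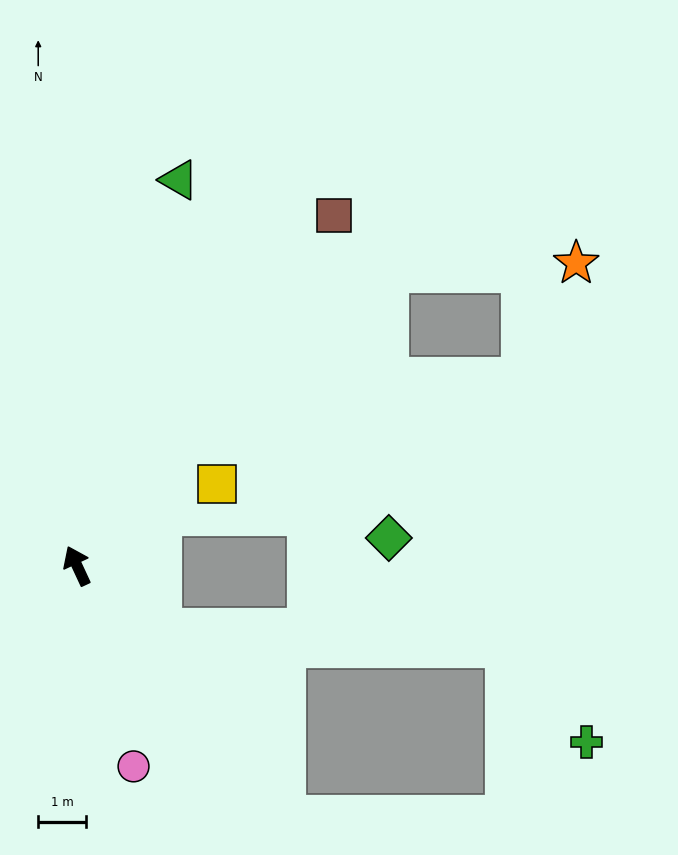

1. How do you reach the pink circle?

turn left 171°, forward 4.3 m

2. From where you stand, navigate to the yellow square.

turn right 85°, forward 3.4 m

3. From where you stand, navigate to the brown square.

turn right 61°, forward 9.0 m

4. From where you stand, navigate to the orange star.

blocked — turn right 72°, forward 8.9 m, then turn right 40°, forward 3.9 m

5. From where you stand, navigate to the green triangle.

turn right 40°, forward 8.3 m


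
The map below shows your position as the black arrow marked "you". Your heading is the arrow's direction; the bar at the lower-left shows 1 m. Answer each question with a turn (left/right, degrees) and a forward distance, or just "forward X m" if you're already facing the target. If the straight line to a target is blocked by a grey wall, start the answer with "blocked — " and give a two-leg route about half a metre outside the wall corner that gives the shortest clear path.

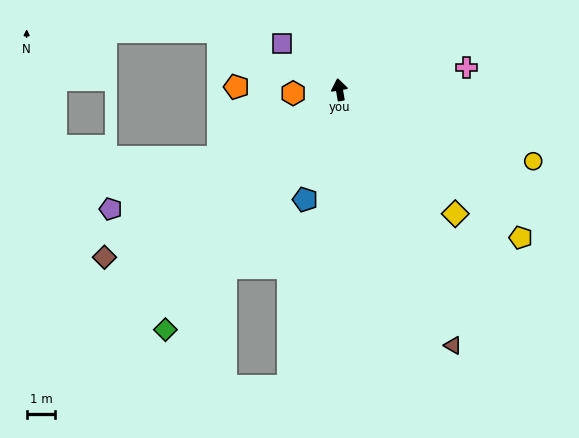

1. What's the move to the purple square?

turn left 41°, forward 2.6 m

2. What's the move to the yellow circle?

turn right 120°, forward 7.2 m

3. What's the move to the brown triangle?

turn right 166°, forward 9.7 m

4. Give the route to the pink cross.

turn right 90°, forward 4.5 m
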